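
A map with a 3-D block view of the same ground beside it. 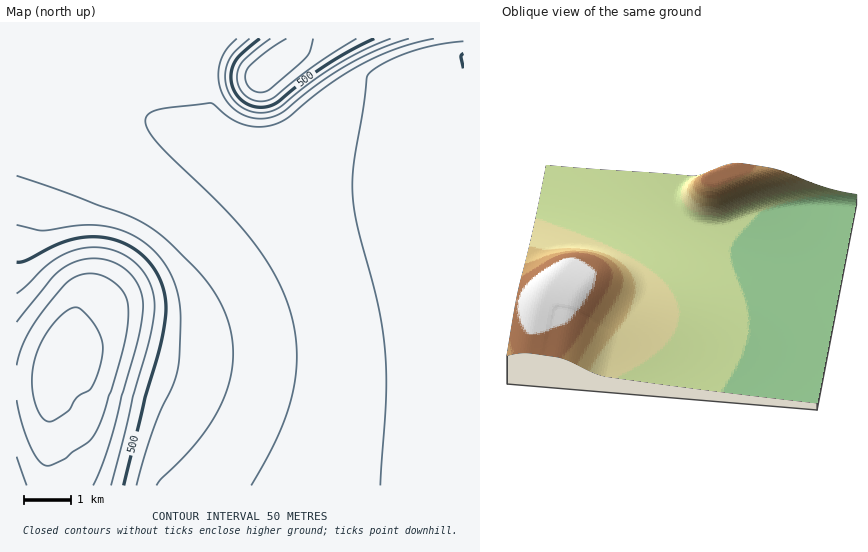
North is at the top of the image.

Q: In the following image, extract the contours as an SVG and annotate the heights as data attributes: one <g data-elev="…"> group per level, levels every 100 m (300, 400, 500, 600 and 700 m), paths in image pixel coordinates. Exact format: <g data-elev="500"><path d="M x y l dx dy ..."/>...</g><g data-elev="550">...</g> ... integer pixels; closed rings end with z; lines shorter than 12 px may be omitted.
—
<g data-elev="300"><path d="M380 485l6-88-1-49-8-46-21-81-4-31 2-27 9-56 4-29 2-4 7-6 26-13 31-9 30-5"/></g><g data-elev="400"><path d="M156 485l5-6 27-26 14-18 13-20 10-21 6-22 2-22-3-21-7-21-10-19-14-17-31-30-18-15-26-13-107-38"/><path d="M237 39l-10 10-6 12-3 13 2 14 6 12 9 10 11 6 14 3 11-2 10-4 38-30 36-22 27-13 27-9"/></g><g data-elev="500"><path d="M124 485l21-87 13-44 6-25 2-27-3-13-4-11-9-15-14-13-17-9-17-4-17 0-16 3-16 6-27 15-9 1"/><path d="M260 39l-23 20-5 8-1 10 2 12 6 9 10 7 11 2 9-1 8-3 48-37 24-15 25-12"/></g><g data-elev="600"><path d="M93 485l9-19 8-24 29-106 4-30-1-11-3-9-11-14-15-10-17-4-18 3-12 5-12 9-37 47"/><path d="M17 457l10 28"/><path d="M286 39l-21 14-17 15-3 7 1 6 2 4 4 5 11 2 9-4 35-32 3-6 3-11"/></g><g data-elev="700"><path d="M47 421l6 0 14-9 10-15 13-7 5-9 5-16 3-17-3-13-10-16-8-9-5-3-4 1-6 3-14 13-11 17-7 18-3 19 1 19 6 16z"/></g>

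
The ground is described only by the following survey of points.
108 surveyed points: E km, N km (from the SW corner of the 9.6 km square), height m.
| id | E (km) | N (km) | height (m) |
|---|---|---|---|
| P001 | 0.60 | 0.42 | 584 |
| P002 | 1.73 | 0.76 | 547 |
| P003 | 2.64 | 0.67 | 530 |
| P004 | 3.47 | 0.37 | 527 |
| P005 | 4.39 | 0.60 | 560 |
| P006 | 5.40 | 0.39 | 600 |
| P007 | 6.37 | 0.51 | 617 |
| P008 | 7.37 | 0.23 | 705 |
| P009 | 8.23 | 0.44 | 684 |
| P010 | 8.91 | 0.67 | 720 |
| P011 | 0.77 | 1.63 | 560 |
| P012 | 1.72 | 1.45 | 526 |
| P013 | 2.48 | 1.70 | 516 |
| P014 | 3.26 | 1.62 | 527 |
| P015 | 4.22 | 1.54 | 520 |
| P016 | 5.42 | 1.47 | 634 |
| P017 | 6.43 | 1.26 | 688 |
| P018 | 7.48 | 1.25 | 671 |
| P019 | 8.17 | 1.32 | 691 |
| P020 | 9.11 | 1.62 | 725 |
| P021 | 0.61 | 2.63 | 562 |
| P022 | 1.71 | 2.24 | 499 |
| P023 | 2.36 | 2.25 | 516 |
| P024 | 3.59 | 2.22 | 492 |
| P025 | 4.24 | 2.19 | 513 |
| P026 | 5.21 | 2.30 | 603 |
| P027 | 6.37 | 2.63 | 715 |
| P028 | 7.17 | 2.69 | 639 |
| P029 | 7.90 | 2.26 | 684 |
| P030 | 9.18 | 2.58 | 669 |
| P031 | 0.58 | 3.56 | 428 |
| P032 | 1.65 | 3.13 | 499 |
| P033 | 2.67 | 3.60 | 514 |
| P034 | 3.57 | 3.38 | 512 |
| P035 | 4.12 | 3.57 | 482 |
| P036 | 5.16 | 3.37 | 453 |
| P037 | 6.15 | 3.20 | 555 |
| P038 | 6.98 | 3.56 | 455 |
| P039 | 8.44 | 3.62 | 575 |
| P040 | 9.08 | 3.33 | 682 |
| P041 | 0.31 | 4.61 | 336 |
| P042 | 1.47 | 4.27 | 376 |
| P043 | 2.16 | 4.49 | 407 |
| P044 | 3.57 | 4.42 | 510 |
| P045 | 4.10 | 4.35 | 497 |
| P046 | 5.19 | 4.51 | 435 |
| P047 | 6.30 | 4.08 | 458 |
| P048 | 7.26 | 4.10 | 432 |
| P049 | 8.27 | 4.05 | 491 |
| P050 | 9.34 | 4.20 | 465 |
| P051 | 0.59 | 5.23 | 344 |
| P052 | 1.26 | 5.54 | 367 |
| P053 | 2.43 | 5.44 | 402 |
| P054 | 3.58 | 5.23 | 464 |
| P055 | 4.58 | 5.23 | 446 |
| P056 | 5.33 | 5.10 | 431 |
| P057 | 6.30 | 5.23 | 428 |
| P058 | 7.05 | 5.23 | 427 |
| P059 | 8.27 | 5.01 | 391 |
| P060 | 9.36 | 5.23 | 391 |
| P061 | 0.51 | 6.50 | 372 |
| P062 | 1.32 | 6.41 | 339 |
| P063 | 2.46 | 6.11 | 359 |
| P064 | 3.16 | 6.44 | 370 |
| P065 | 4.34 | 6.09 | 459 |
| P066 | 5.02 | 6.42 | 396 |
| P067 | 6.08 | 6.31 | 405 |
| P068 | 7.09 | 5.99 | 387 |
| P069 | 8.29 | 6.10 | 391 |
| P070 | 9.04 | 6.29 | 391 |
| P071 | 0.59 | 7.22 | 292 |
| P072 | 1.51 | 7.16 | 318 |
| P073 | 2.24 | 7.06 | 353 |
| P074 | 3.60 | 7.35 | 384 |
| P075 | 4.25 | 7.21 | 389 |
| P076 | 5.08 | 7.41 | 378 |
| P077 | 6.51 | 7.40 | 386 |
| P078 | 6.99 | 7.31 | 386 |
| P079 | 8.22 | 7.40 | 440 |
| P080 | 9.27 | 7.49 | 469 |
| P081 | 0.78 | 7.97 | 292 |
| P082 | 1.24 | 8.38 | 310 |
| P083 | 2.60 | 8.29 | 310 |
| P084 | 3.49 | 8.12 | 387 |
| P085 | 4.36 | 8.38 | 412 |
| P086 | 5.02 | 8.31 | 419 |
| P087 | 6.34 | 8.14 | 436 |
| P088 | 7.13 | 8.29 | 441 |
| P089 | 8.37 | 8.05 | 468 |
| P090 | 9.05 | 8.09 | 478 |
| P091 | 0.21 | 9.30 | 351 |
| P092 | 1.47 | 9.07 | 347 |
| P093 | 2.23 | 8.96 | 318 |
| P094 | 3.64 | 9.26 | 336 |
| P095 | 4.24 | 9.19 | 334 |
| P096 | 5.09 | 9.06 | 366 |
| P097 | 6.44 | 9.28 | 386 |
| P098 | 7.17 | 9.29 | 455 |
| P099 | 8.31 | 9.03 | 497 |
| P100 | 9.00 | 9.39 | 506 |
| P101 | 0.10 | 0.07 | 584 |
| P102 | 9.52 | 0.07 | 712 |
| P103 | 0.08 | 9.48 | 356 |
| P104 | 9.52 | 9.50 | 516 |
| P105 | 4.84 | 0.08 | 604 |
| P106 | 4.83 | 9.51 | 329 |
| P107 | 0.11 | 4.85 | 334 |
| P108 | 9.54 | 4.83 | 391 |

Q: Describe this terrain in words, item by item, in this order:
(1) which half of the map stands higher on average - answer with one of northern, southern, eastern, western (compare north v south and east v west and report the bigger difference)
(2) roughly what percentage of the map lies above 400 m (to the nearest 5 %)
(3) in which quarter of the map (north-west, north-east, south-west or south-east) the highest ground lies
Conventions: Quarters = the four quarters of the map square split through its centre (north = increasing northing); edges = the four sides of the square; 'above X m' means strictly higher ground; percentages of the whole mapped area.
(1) Taken as a whole, the southern half is higher than the northern.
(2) Ground above 400 m makes up about 65 % of the sheet.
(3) The highest point lies in the south-east quarter of the map.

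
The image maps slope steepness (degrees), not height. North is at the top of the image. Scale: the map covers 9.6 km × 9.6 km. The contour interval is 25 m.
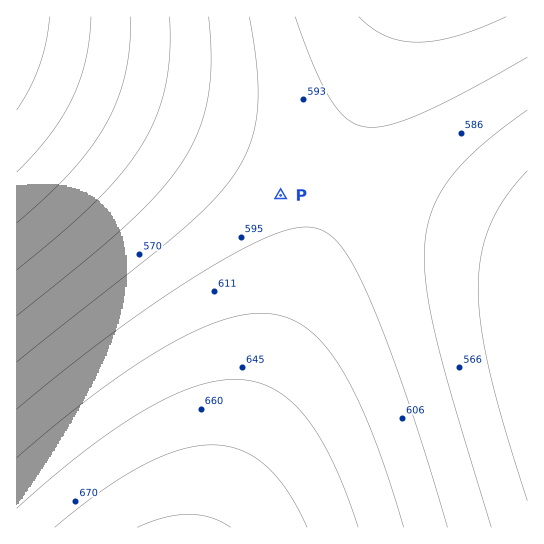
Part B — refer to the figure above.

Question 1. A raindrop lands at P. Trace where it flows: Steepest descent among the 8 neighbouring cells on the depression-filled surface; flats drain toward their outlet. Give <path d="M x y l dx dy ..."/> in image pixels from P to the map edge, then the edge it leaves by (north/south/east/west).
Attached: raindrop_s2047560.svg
<path d="M281 195l-54-53-2 0-6-3-10-2-2-2-10-2-2-2-10-2-2-2-10-2-6-3-2 0-4-3-11-2-5-3-3 0-4-3-11-2-4-3-10-3-4-2-11-3-4-3-11-2-4-3-6-1-4-3-7-1-4-3-11-3-4-2-6-2-4-2-3 0-13-6"/>
exit: west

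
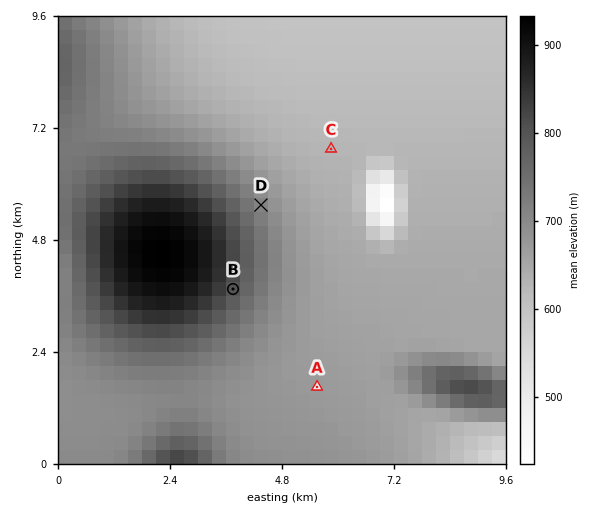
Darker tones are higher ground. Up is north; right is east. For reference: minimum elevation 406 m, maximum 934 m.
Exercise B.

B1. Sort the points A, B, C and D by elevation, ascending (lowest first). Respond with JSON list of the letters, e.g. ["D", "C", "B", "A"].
["C", "A", "D", "B"]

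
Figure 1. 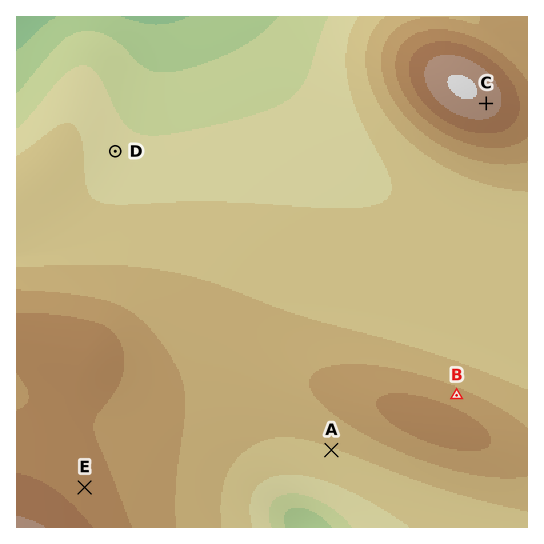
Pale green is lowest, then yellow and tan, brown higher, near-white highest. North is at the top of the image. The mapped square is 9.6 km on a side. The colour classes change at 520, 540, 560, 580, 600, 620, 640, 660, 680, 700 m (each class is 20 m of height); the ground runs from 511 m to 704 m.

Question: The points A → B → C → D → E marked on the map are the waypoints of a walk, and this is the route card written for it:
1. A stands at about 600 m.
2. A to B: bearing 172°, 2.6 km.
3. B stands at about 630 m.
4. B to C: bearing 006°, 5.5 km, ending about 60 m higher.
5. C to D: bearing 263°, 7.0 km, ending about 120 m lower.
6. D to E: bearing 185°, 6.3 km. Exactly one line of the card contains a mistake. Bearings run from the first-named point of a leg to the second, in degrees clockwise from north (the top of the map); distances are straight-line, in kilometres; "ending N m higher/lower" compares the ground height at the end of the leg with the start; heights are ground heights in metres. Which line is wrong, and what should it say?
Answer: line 2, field bearing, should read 66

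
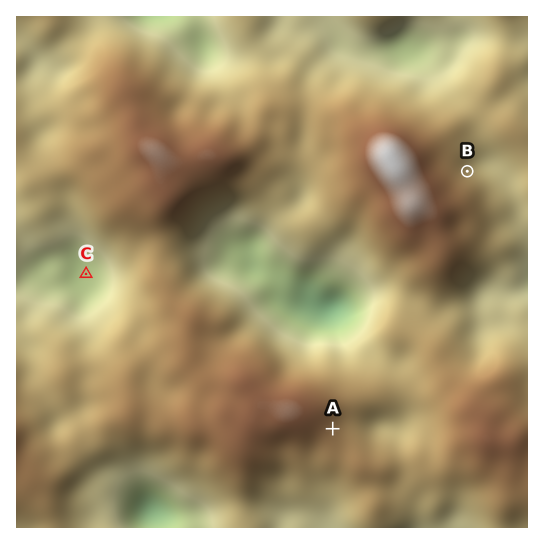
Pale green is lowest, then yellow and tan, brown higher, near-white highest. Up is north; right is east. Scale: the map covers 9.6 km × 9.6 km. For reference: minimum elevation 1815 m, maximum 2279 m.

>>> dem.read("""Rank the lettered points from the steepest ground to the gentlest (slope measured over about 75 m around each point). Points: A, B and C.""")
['B', 'A', 'C']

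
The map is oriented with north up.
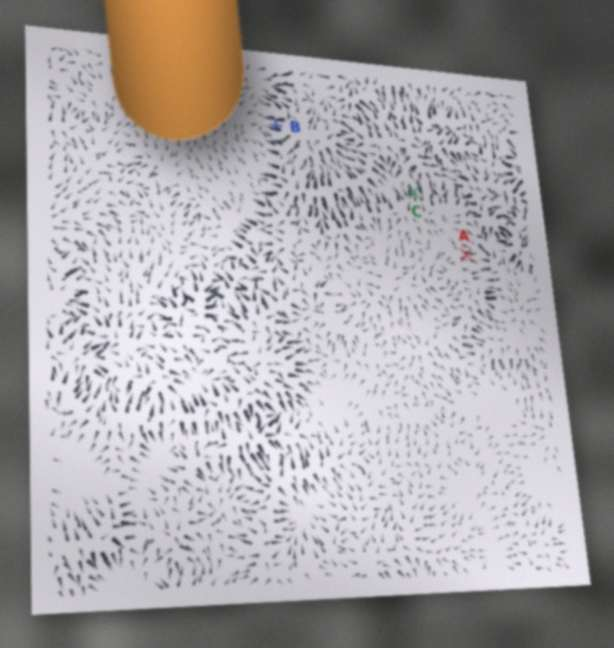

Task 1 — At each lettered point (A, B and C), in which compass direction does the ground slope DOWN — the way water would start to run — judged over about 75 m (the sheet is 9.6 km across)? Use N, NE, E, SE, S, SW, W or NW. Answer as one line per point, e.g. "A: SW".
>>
A: E
B: W
C: N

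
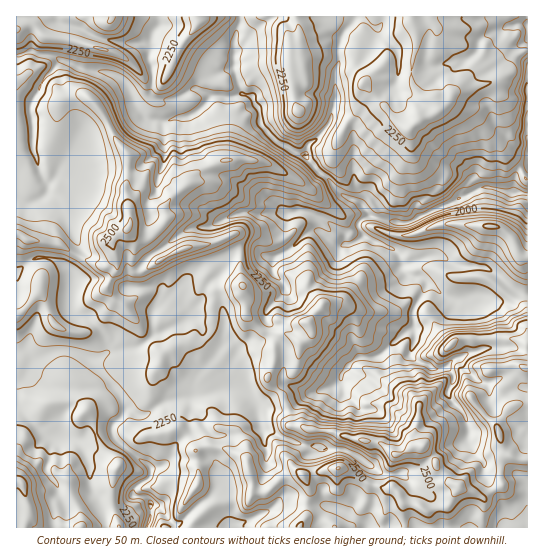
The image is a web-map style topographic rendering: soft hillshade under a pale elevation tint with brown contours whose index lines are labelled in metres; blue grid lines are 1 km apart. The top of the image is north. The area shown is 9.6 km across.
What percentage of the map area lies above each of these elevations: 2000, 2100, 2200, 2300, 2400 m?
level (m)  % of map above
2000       93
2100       81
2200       67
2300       31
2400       13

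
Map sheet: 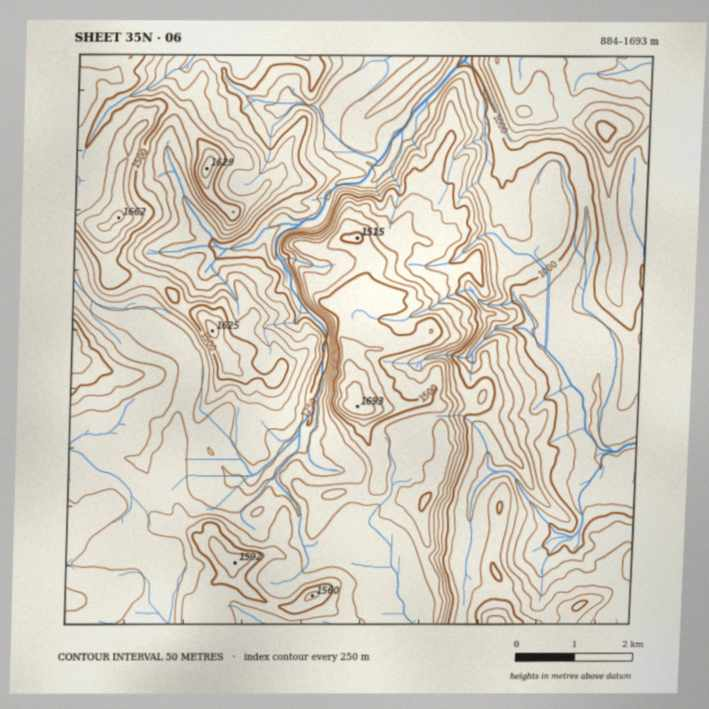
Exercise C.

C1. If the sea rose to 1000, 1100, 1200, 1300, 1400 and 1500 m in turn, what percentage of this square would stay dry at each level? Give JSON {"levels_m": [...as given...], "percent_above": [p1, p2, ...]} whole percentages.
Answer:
{"levels_m": [1000, 1100, 1200, 1300, 1400, 1500], "percent_above": [91, 78, 65, 55, 30, 10]}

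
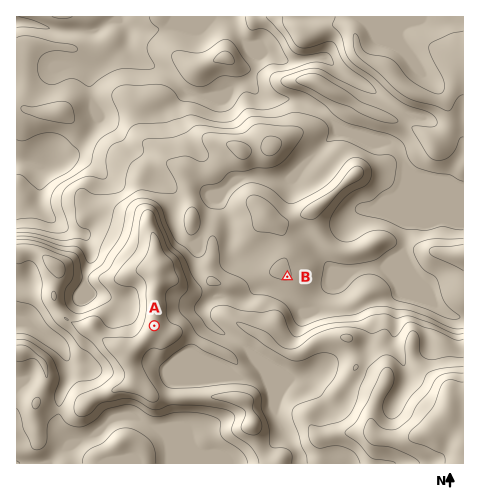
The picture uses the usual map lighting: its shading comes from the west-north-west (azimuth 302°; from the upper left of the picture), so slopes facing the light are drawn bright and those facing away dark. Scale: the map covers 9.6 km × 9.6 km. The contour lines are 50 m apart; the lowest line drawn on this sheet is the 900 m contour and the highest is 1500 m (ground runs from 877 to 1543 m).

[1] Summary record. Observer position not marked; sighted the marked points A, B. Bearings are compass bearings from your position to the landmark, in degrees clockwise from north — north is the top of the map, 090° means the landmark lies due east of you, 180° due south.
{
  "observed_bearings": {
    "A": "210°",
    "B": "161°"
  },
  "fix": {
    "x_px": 248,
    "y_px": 163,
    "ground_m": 1180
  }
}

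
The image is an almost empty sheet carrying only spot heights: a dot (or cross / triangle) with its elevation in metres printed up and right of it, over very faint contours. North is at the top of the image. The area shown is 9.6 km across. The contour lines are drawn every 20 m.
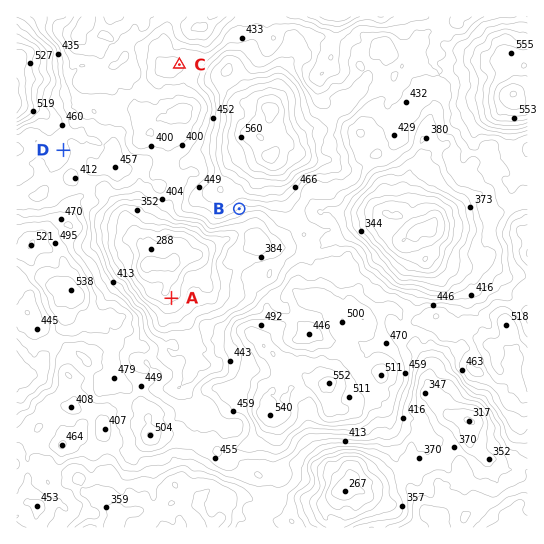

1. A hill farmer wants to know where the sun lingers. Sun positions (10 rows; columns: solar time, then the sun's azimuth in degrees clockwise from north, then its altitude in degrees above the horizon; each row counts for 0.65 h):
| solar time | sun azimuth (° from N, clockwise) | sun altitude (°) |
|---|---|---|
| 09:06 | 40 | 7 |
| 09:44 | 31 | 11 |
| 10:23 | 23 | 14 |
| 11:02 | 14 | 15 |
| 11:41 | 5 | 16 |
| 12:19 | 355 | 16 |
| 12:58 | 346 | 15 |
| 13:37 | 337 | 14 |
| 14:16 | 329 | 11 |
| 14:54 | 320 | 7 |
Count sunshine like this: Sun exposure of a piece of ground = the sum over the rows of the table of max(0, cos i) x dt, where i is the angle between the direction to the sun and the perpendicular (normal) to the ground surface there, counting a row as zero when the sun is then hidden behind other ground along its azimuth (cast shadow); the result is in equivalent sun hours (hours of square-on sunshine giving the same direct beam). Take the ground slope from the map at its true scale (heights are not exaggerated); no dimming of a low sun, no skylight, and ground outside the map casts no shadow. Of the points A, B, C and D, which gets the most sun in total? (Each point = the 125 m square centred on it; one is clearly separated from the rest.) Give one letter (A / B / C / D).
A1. A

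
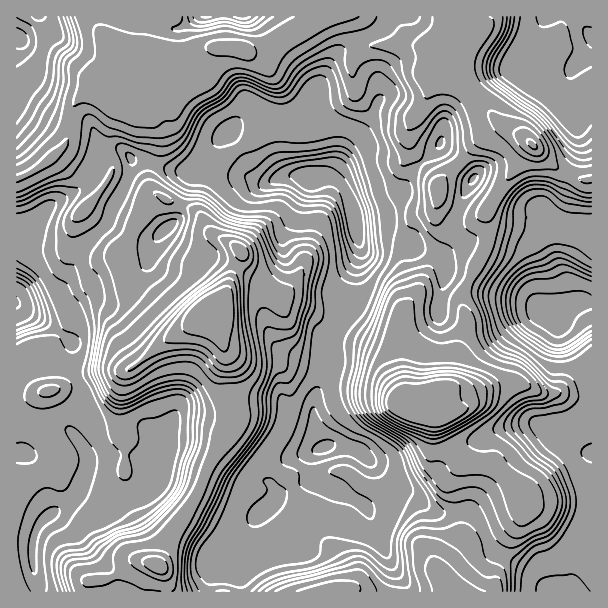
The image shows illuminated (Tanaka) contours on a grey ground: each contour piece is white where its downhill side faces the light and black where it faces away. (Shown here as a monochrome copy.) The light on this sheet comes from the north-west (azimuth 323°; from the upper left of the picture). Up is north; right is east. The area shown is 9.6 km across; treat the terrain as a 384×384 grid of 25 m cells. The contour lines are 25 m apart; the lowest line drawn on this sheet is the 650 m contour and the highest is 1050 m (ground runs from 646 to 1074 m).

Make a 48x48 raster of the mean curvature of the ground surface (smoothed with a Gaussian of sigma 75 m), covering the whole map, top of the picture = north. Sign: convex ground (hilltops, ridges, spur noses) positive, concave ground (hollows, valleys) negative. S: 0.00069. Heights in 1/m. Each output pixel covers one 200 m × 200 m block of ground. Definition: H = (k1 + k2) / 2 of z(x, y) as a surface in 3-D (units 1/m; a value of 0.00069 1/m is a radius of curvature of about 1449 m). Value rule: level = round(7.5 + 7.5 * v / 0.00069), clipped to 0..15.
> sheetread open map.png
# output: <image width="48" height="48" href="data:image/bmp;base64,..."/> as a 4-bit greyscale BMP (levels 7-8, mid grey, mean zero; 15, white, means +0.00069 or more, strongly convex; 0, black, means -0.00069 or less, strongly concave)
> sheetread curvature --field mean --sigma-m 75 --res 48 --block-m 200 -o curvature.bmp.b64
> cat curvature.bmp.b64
<image width="48" height="48" href="data:image/bmp;base64,Qk32BAAAAAAAAHYAAAAoAAAAMAAAADAAAAABAAQAAAAAAIAEAAATCwAAEwsAABAAAAAAAAAAAAAAABEREQAiIiIAMzMzAERERABVVVUAZmZmAHd3dwCIiIgAmZmZAKqqqgC7u7sAzMzMAN3d3QDu7u4A////AMUz3ZhmZq1AEwFq3u3LzJc1mIma9UVHWaFI/rl3bPwBVWVEVXrM7FFLuZl35Td3eoBr+5mb7/wBd3dlMgE32hCMqpdldjR4inGYYmzrl30wZ4iHdlZmdRLMuXh0alFGiYKZUlbtuY2hN4iIiHiGVVT/qIp1jLdzaZRHh0EiW9z4JnZ5iId3hmOLhohVnN3kOJYzeHZUJN7sM3U2mIiJdXZXMmVGqpv6N5dlZ3d2QD3vgmljeIh2VodkKHVHqYntRph5dYh3ZAXvwjiXeHZFiZdRfqZXmYr6JpmKk3iadiLd5gR3mYiKuYcl26qZma3WN3eJpliZZkLN3TBomXrdglYc2JmZmbuEZ0WJlleId1F9vtIXhCJWEVAdlniJvJMlZXiZdXiZh2MsuvsUp1MjMxBGUxRYqmNXh4iHR4eoZ2NcuL+CmVZ4Ujer/mAUUyNniGZmeGVjRmJKqJ/DeTalS+//3/51UQFFZ3iHdiW3E1EYqIyhWSaDu//JiJ78mCV4Znz9gwz+kyAJlWpwWUZ0yN+6u5jLe+//hmergj7bmZeJhWiyiGZjma3r7/7bev9KZoZVY6//xmhkrdu1uWdia4eTR4VWr/QniJiIYW2b/GQ0v+yEiFZibJVCIjR5moaazPypME6Fn9qIvNlCeUV1erh3iJqmNpcAbr24Uz2mSe25q8YkrCVlZ9qJhpq1WkERBRA5lFqJZJ7anbIo7RV1NNuaMHv3cwNmVCB8dIdWlij+rrBZzWVnQb6rIK3WcSd3dhLLZoaGaFJ/77BoroJoYY/NcrxzYSZndQXYWXaZd4UUv8FpvoFphW2+sYyUchNmQouoaXepVWhRS5RpfcRmR3h6oTvpdzRzFdp6hpmqVYuVJK2WHPl1AnhlhVnciZpzjZd6lHvKVFqmOf+iHPqmAJlzaGWuhpuIuoZppjarYyap3/2wN5jDBdmCiGZrlWmZmGZZ2mNctQCs6ovGVWrhB9aWyUmrpmd3dkQ075RKyXO/wgJ5ib/gCMWZ2zfek1ZlQ4MAPeUYuf/fYUWM6HuQC7dl3lO+0RImaOlCRKwT3+YUNnQVkwRhPZgl/pBM+QApv+65hm2SqzAld0dAARRSfHhV7bAG3pit7q3clVnRVTJHiWeWMiMxm4ulaukBiYmsmGnMx0dgNpdGeZmHmpczqFeoIWu5da/KQ3eb2DYmiKtUVompq8yplUrqMEzJaf/GA2dp1xeczL6CQ1iZmZmXZGzbUDuIrP6AE0eI1Tu6mZ2wJFiHiIdmZlrekDuKq+sSZVaH2aqIh4rYU0ZDRXZ7tjaMxXqb3XImd2VGypaId3iu+AApk1Vc1jE6qZiu1ANneIUlq4aXd3eJ2wPvwxI8xkOsmInIAFd3eZc364end3d3ipzdtjFNpDa6iInBBGh3Z3hZ2oipmYh3iK2JqYVaqHd4iInFBHh4dhZzGZiHmqqb7f6Im7dFi7upiIjNQmiIpgiAHKmIdkSb3smqmaqGVVeZmIif0leJkqphjodUZVhAezGtyqqquXl1iIid9FZpZQ=="/>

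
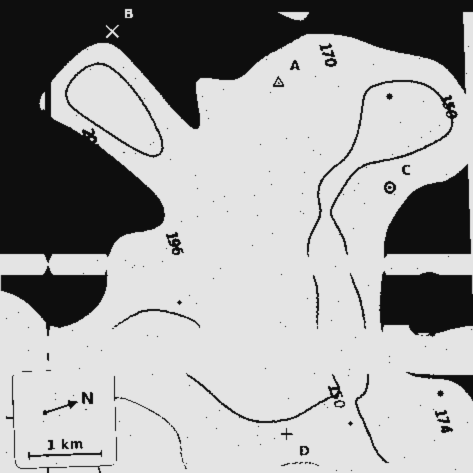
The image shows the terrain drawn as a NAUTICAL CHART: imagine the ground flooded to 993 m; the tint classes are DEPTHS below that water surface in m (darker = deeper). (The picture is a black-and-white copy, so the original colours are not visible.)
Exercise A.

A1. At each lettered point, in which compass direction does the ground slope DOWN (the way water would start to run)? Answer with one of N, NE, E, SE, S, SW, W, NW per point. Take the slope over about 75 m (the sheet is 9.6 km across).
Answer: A SW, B NW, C E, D W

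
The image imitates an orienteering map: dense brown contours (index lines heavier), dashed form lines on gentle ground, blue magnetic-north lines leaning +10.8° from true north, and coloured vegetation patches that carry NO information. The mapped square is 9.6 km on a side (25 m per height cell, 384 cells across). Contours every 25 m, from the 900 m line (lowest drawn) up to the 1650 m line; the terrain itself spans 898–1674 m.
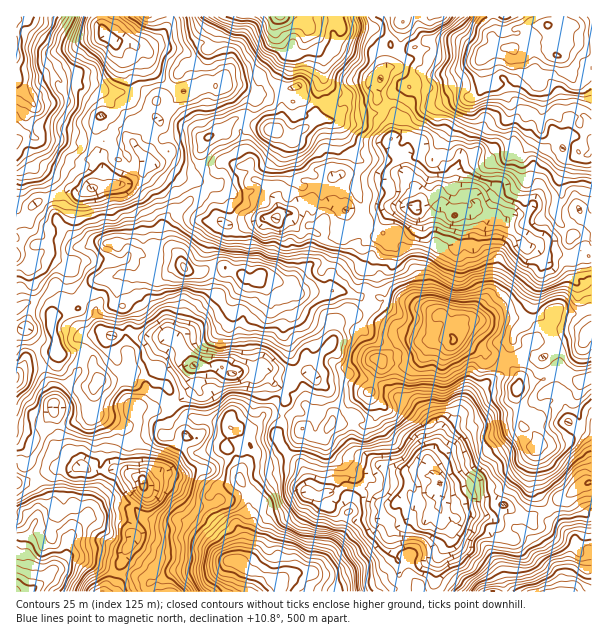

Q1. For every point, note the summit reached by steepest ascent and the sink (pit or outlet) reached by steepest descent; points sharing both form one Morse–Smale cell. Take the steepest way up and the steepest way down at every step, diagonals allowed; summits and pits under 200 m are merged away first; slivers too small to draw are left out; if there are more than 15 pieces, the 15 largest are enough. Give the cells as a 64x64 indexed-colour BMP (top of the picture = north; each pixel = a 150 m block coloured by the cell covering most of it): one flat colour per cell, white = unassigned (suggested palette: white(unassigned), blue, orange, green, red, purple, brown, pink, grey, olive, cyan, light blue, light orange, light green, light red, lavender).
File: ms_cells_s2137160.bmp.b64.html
<image width="64" height="64" href="data:image/bmp;base64,Qk12CAAAAAAAAHYAAAAoAAAAQAAAAEAAAAABAAQAAAAAAAAIAAATCwAAEwsAABAAAAAAAAAA////ALR3HwAOf/8ALKAsACgn1gC9Z5QAS1aMAMJ34wB/f38AIr28AM++FwDox64AeLv/AIrfmACWmP8A1bDFAADMzMzMxVVVVVVVVVVmZmZmZmZmZmZmu7u7u7u7u7u7AAzMzMzFVVVVVVVVVWZmZmZmZmZmZmZru7u7u7u7u7sAAMzMzMVVVVVVVVVVZmZmZmZmZmZmZmu7u7u7u7u7uwAADMzMzFVVVVVVVVZmZmZmZmZmZmZma7u7u7u7u7u7AAAAzMzMVVVVVVVVVmZmZmZmZmZmZmZru7u7u7u7u7sAAADMzMzFVVVVVVVWZmZmZmZmZmZmZma7u7u7u7u7uwAADMzMzMVVVVVVVVZmZmZmZmZmZmZmZru7u7u7u7u7AMzMzMzMxVVVVVVVZmZmZmZmZmZmZmZmu7u7u7u7u7sMzMzMzMzFVVVVVVZmZmZmZmZmZmZmZmEQu7u7Ebu7u8zMzMzMzMVVVVVVZmZmZmZmZmZmZmZmYRAAABEREbu7zMzMzMzMzFVVVVVmZmZmZmZmZmYRERZhERERERERG7vMzMzMzMzMVVVVVWZmZmZmERFmYRERERERERERERERuwzMzMzMzMxVVVVVVVZmZmYRERERERERERERERERERERAADMzMLMJVVVVVVVVmZmZhEREREREREREREREREREREAAAACIiIlVVVVVVVWZmZhEREREREREREREREREREREQAAACIiIiVVVVVVVWZmZhERERERERERERERERERERERAAACIiIiJVVVVVVWZmZhEREREREREREREREREREREREAAAIiIiIlVVVVVVVmZmEREhERERERERERERERERERESIAAiIiIiJVVVVVVVVWYREiIRERERERERERERERERERIiIiIiIiJVVVVVVVVVVlIiIhEREREREREREREREREREiIiIiIiIlVVVVVVVVVVUiIiIhERERERERERERERERESIiIiIiIiJVVVVVVVVVVSIiIiIRERERERERERERERERIiIiIiIiIlVVVVVVVVVSIiIiIiEREREREREREREREREiIiIgAiIiJVVVVVVVVVVSIiIiIhERERERERERERERESIiIgACIiIlVVVVUiIlVVIiIiIiERERERERERERERAAoiIgAAIiACVVVSIiIiIiIiIiIiIhERERERERERERAACqoiAAIiAAAlVSIiIiIiIiIiIiIiEREREREREREREAAKqqoiIiIAAAVSIiIiIiIiIiIiIiIhEREREREREREQAAqqoiIiIgACIiIiIiIiIiIiIiIiIiIhEREREREREwAACqqiIiIiIiIiIiIiIiIiIiIiIiIiIRERERERERETMAAKqqIiIiIiIiIiIiIiIiIiIiIiIiERERETMzMzEzMwAAqqoAAiIiIiIiIiIiIiIiIiIiIREREREzMzMzMzMzMzOqqqCiIiIiIiIiIiIiIiIiIiIRERMzMzMzMzMzMzMzM6qqqqoiIiIiIiIiAAIiIgAAAzMzMzMzMzMzMzMzMzMzqqqqqqIiIiIiIiIAAiIjMAADMzMzMzMzMzMzMzMzMzOqqqqqqqoAAAIiIiADMzMzAAMzMzMzMzMzMzMzMzMzM6qqqqqqqgAAADMzMzMzMzMzMzMzMzMzMzMzMzMzMzMzAKqqqqqqAAAAMzMzMzMzMzMzMzMzMzMzMzMzMzMwADAACqqqqqAAqqMzMzMzMzMzMzMzMzMzMzMzMzMzMAAAAAAKqqqqqqqqMzMzMzMzMzMzPdMz3TMzMzMzMzMAAAAAAAAKqqqqqqozMzMzMzMzPd3d3d3d3TMzMzMzMAAAAACQAACqqqqqqqMzMzd3dzM93d3d3d3dMzMzMzNAAAAABJkAAKqqqqqqqjMzd3d3fd3d3d3d3d3TM9RERERAAABEmZAAqqqqqqqqozN3d3d9193d3d3d3d3d3URERERERESZmZCZqqqqqqqqo3d3d3d3fd3d3d3d3d3URERERERERJmZmZmf/6qqqqqod3d3d3d33d3d3d3d3dREREREREREmZmZmZn//6qqiId3d3d3d3d33d3d3d3dRERERERERESZmZmZmf//+oiIh3d3d3d3d3d93d3d3d1ERERERERERJmZmZmf//+IiIiHd3d3d3d3d3fd3d3d1ERERERERO5EmZmZmZ//+IiIiId3d3d3d3d3d3fdRERERERERERE7u4JmZmZn///iIiIh3d3d3eHd3d3d3dERERERERERE7u7gCZmZmf///4iIiIh3d3iIh3d3d3d0RERERERERE7u7uCZmZmZ////+IiIiId4iIiId3d3d3RERERERERETu7u4JmZmZmZ////iIiIiIiIiIiIh3d3dERERERERERO7u7gCZmZmZmf///4iIiIiIiIiICHd3dERERERERERETu7uCZmZmZmZn///+IiIiIiIiIgHd3dERERERERERETu7u6ZmZmZmZmf///4gAiIiIiIiHd3d0RERERERERERO7u7pmZmZmZmf////iIiIiIiIiId3d3dERERERE7uRO7u7umZmZmZmZ////+IiIiIiIiIh3d3dwRERERETu5E7u7u6ZmZmZmZn////4iIiIiIiIiHd3d3BERERERO7k7u7u7pmZmZmZn///+IiIiIiIiACHd3d3cARERERETu7u7u7umZmZmZn///+IiIiIiIiAAId3d3dwBERERERO7u7u7u6ZmZmZmf////iIiIiIiIAAd3d3d3cERERERE7u7u7u7pmZmZmZ////+IiIiIiIgAAAAHd3d3RERERETu7u7u7u"/>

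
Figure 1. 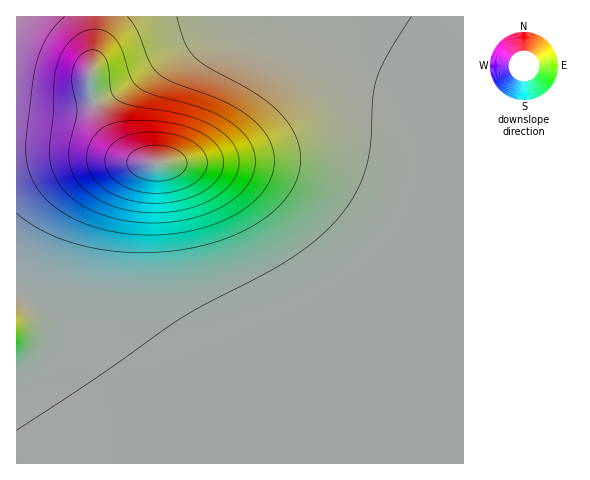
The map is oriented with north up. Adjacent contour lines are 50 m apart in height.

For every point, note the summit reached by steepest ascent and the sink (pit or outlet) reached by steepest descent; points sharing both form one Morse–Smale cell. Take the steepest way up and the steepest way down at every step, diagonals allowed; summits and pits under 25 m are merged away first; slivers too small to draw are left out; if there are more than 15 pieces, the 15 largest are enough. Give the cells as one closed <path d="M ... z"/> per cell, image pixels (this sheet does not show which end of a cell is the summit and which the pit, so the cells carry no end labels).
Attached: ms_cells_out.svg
<path d="M463 16l-367 1-1 29-4 22 0 20 7 23 17 32 16 14 15 5-14 0-57-13-58-2-1 144 20 11 20 19 30 51 19 27 54 65 305-1z"/><path d="M18 291l-2 1 0 171 142 1-59-73-43-70-20-19z"/><path d="M96 16l-80 1 1 130 58 2 57 13 9-1-14-6-12-12-14-24-8-22-2-9 0-20 4-22z"/>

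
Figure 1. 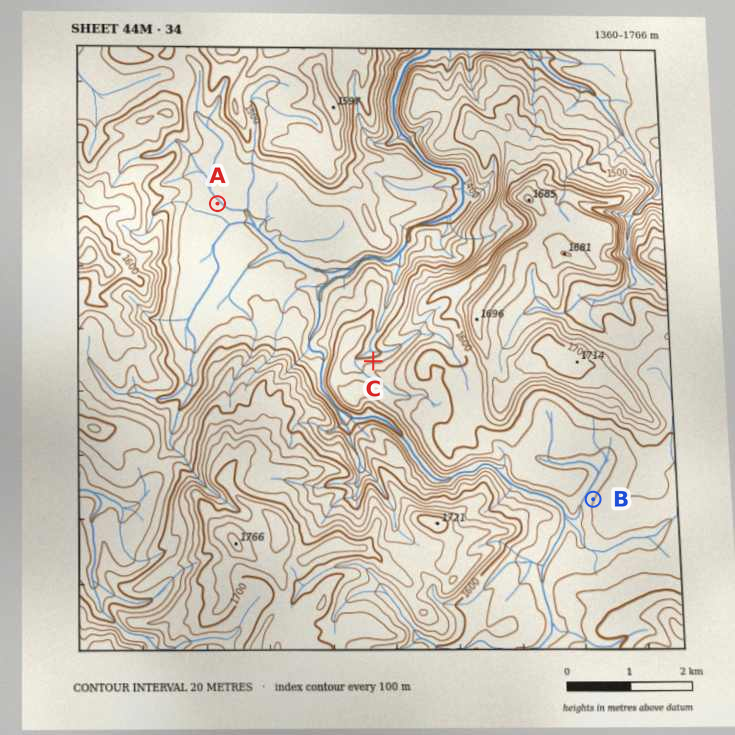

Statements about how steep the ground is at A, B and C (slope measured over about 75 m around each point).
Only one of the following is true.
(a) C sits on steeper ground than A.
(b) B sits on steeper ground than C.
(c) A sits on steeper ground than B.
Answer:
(a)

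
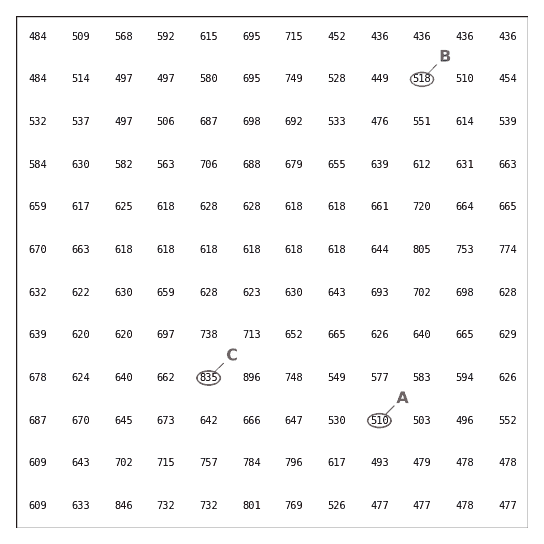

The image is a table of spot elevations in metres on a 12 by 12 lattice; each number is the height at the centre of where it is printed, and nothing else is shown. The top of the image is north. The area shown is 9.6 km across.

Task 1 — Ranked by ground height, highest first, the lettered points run C B A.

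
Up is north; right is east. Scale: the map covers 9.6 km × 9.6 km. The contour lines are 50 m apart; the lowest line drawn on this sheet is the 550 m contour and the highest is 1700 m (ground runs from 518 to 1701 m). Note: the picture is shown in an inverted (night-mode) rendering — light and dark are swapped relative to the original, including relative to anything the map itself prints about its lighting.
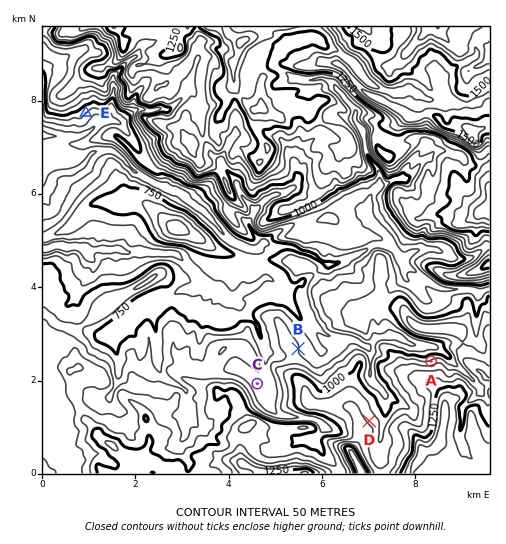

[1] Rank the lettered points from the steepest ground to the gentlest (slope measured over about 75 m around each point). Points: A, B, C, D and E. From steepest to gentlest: A E D B C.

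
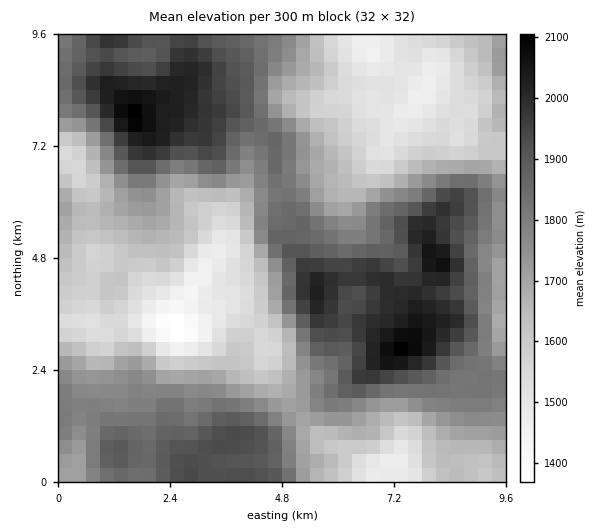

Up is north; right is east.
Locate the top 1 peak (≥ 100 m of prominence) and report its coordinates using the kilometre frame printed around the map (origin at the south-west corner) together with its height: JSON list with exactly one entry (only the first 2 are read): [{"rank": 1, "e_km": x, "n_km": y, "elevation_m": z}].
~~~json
[{"rank": 1, "e_km": 1.64, "n_km": 7.84, "elevation_m": 2117}]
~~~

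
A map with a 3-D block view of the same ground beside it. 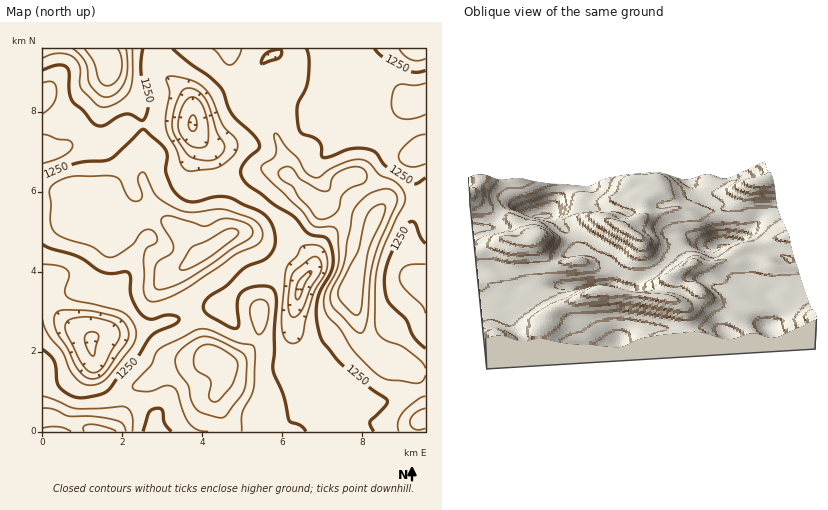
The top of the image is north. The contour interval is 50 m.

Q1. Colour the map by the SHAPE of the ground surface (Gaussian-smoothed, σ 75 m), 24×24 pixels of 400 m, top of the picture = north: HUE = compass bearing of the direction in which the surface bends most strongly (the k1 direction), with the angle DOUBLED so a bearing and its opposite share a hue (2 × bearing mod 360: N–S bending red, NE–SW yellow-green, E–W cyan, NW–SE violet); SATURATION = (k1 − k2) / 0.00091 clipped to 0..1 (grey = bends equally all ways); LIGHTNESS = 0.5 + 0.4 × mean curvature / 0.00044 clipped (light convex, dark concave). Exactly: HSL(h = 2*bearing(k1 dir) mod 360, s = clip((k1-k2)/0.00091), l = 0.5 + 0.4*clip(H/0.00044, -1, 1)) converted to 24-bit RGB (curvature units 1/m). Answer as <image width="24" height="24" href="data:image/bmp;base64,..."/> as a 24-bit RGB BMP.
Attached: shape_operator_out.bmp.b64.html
<image width="24" height="24" href="data:image/bmp;base64,Qk32BgAAAAAAADYAAAAoAAAAGAAAABgAAAABABgAAAAAAMAGAAATCwAAEwsAAAAAAAAAAAAAj4Tggrv/zPL/p8nf0XKB7TuUKCx3cWWMkT2WwKGAaH5SjeZzV3qYblSadJCVVKBvkV1whHiDfYCFe3iIcn6SO0iqrpXa4sXfrtbfRKjEZnI8hVE6qT454jgtaDROPGRlc0aJvoyKx5+irctyR386NHJym5iBaWuDeXSFh4CIgHeCeYR5coBzRX9rKZxy1qmdbpoddGk3NbO8lkTYwD6I0m+NzXWyN12BNHRpgq9wvL2Uz5GgncWeImOTaJWFeGuCe2pwhoF1gX56gnV0gUdNkHk2M04bVrEAVaehV9p+FKyQEAUy54ayvY60y43Hv1TYXFC0j696eptZvb10vtGTLDd4YXB+gWSFen+Jf4SCgnJ4e0Jbj0dcoLyQfZ3Dq93EroG6ltqXMhU8CxooWro1zXh/omF0oW+4d3fEupnGp7jNxe7v47joaTCPUYmNXG+zoHGkiXZ7hkh3jlCAjcq1pNrflcjUk62/fMtxvz1GSxNRNGJ1I15AqGAtpcNYY7aVVH6+oa7T2fLqXmXKogVg6jpFPsx8Gzp5wz1/ol1nekZ+mbd0ePKcWoyZqqVjgmtRsK45Pg4PPScaOzIVISQPVYcdpOY9UII1MWIlWLUbt5MTThQPRhU0/uqYTNFIAwowuUCYv0FQaktX0O95E+gnREtjn4VhkK5jsxuErxVrrjWSRFLHS7neS+DL0rdXVn0xSIE/ZJc/fGtIelp0JSud9fXW0riRAB0zmgnQ5FijrHWM5fzPNNOnNFR/f5iauJufkiG0wo/bo6DbhaXagpPFODet54mz0o9/O4krMIEuX3hjZoJ9KamNxORf/5+TABczABg30Zfm8tnp8vrRPrqCKVB3ZaSCjFZ+OkkjhpJGr4lriWBPaYlLMEVmrGSR6rPL66PQXaU0GF8gRINKVoFceIZL6st4lBJsADMuK3Rx7JWU/+PMyL1CK1JqXmY1SDUgTZGjPpJSgIFNpnBimLN0J11qPMqpn7fJ54Pl/c7vz2W0G28tMWEvX4ZJwbVl3j2gEUt1AjEnaqwg/+zM9KN8HS5cmTaLpkmnslKZi2BjXKSHdMGvsoSUUoiuNad8WTMkl6MtedLA/8z78o/qNpmJLtBsU7KkoWeurxh9CkBNNMxv4Nh8/9vEFj9bQEugg2u0une2orrJjLTDZl2Jn5yFo3FqUStSM1Csq/LNTLm4RWKQ9tX22ND7pLP1Yzancidw4CKIJLM0Co9OrrBr/dnJm9A0FkxgYESFdamPsLWCh2Z7eYGNd5uMeojHamPfjPnmds3Pik6/aHvAc9Z3tWQ1qQk1iiRYYSNTp0Zu7PDbCr3aNaCr4b24+sHEDzpTLVNzXnKgwbaRaHqUiJSZe7eKR0RokaNKXsZAXlk6TkUvf4cmj2kecTsoeT0/fTBYgUCnwfrkldboxTaOH2tSVrRY9tXbbFf2GxWmiKPOxrjUhnzNnZrLvoK9c0GQocuGfoNfXHCFTEaeloi5pGyfkll+hjprq022ivrIhvvQgQWj9aTLVrTGBuNueNWByTPRMB2tXo9ynYFtoXhXfXxIlkFKn16cy6aMh5ldNrWMLqfPU0rA3GLYrWXMhZLkncbp4fLNTSUuEmFVYN/b9NX2voLeYnYuZ0I0Qlt8V2IeQlYbrHk0jYlVXX1/kJl9nKZ80s6wbNzhJBx6QBkeXVgfspo4cXQ2vsElm89OukmeQnl9NGsdbYwNrTQYuVA6aGgyJkkeWG6XT5R9W6lUm6FjRnJMcYtRpK1fsfNoOV8hIAsoqBRfsJxDb6tBTot4qeiUcoFMeVxgjGeIh36MiolwgYJrpZGCtXXGikmyzZTnnn+zdV+Lv4Q/VYBDUoJXl7Vq69hwOiBMCwgrjy1eytSlibelYcHIvqV/pmRvXGB2fn94eYR6iXuHk4OCasd+MGbSl2fkcEgp11dgdy9V3YtTgcZEKKt6dLKV1KSNnzOIDgYtPNAylsuOjsyOWExzr5xZqHxMWHF3eIV+eYWCdYB0lZF809dkGiESJ0EREUc0rEVX0FXa2b204ei7Ft20SXWPsHJ2wQB2IAuAY+2VcbNYibJcUkN8sIONyaSTRImVcIR+fGpxioVzgI1rzXJWdShshZlIOYuJI1tPcTo02dKU9fPWMK3QPChgfCtFmkjAcJLGbp6YsLt5UKNPO3aDaKqc15aUcUykdGqDdYCKf4qKjHiCpk96pkGLuKx0g02LKSJMK9WQr/fL7fPYrSm9NB9ycmujhF6anHRfW4WEy86Ea6+hSnR9S3FLmbdcr1iedm6Fgnp/gXd7hm6DkkKgvmyty7yp"/>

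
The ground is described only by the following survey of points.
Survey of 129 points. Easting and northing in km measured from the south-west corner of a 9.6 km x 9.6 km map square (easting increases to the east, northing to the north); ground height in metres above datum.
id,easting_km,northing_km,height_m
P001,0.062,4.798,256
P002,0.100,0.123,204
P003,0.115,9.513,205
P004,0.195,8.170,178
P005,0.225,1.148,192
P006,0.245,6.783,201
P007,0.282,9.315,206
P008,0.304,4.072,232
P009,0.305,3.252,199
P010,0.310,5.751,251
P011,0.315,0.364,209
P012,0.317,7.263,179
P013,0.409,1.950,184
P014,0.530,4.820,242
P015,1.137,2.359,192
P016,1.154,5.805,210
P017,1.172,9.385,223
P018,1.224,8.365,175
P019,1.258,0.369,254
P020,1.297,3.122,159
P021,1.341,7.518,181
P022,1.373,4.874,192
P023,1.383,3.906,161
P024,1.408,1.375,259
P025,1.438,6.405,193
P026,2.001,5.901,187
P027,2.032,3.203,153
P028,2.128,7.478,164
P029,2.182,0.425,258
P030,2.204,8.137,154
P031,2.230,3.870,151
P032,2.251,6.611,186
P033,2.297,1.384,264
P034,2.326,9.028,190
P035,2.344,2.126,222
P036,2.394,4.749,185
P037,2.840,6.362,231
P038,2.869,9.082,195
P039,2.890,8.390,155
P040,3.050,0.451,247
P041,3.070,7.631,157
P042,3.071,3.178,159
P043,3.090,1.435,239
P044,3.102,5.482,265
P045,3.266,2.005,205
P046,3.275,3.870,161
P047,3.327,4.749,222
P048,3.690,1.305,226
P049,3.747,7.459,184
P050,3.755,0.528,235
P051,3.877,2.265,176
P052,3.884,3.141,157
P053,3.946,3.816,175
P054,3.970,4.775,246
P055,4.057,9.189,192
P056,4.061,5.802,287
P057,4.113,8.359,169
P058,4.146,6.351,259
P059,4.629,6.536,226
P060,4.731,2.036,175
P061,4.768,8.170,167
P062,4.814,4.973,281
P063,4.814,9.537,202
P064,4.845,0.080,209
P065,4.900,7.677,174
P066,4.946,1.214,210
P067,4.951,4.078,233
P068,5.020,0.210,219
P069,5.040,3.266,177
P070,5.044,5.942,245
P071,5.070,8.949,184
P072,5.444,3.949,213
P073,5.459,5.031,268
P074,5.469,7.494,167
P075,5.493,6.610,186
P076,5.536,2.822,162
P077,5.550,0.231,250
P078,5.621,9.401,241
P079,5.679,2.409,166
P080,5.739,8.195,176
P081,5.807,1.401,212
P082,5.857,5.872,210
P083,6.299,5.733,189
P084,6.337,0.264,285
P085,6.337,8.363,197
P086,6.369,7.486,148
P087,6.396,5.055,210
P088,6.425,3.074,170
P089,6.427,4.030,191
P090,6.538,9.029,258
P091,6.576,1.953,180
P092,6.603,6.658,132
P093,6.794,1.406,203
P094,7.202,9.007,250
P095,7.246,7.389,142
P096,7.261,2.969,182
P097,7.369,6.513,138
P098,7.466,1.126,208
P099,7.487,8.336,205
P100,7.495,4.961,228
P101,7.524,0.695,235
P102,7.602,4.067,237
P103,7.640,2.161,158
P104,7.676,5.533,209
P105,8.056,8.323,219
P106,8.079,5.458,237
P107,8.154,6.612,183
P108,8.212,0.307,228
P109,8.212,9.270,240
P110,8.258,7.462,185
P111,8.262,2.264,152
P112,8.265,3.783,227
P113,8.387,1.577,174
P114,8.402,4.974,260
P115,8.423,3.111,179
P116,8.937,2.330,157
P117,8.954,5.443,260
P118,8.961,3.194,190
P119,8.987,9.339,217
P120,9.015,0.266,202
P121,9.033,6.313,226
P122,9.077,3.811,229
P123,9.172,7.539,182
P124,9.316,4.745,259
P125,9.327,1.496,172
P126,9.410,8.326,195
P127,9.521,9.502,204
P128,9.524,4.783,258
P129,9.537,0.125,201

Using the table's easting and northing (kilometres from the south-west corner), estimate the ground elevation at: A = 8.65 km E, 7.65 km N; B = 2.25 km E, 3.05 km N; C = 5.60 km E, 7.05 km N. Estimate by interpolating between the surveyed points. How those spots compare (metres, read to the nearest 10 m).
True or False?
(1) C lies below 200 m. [True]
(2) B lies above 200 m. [False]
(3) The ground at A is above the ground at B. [True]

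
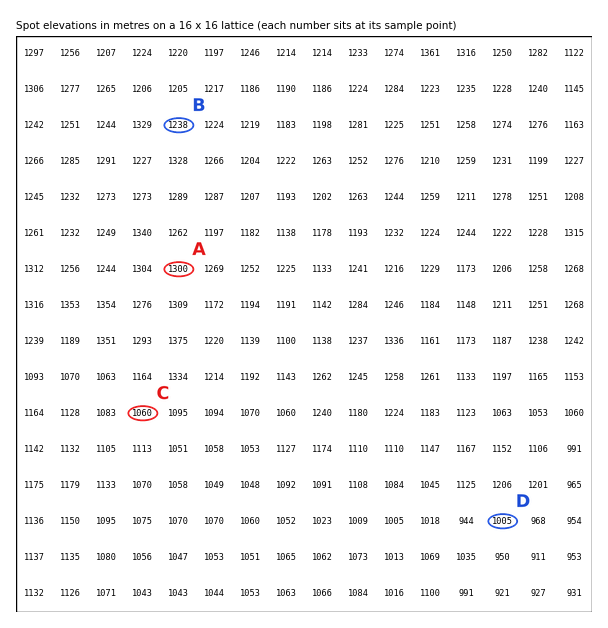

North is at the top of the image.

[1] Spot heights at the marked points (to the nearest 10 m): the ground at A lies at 1300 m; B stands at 1240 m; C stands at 1060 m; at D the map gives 1010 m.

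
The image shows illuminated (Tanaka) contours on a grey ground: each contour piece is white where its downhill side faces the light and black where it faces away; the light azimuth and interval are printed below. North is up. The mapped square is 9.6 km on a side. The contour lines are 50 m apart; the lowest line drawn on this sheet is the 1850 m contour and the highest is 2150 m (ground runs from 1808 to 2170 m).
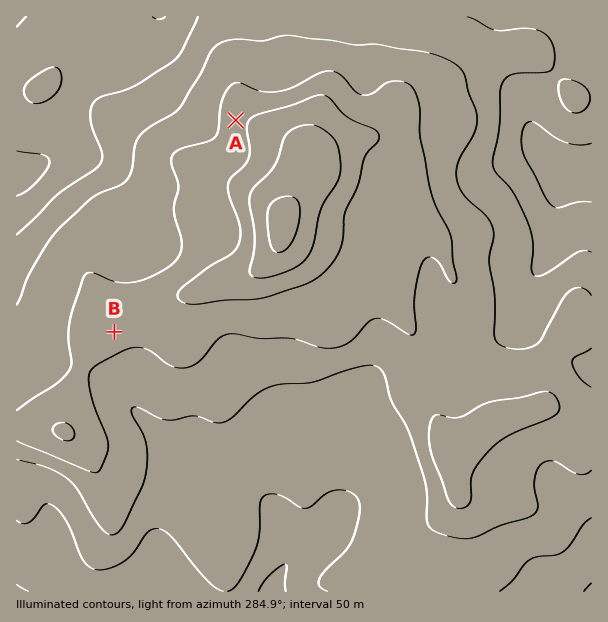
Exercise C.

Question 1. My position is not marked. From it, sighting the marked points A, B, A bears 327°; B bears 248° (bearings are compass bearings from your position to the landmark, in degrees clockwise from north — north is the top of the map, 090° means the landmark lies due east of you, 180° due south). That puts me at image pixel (319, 249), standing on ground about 2080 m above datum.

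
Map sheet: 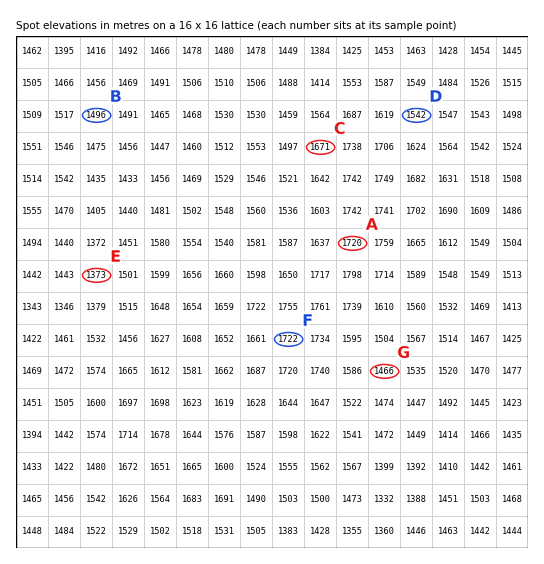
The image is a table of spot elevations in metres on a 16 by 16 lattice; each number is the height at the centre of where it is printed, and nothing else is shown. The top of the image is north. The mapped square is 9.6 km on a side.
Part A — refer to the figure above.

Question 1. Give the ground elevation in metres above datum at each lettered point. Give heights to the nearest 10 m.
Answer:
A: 1720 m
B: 1500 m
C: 1670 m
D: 1540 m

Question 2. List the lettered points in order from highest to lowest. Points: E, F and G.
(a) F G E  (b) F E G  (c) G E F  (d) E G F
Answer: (a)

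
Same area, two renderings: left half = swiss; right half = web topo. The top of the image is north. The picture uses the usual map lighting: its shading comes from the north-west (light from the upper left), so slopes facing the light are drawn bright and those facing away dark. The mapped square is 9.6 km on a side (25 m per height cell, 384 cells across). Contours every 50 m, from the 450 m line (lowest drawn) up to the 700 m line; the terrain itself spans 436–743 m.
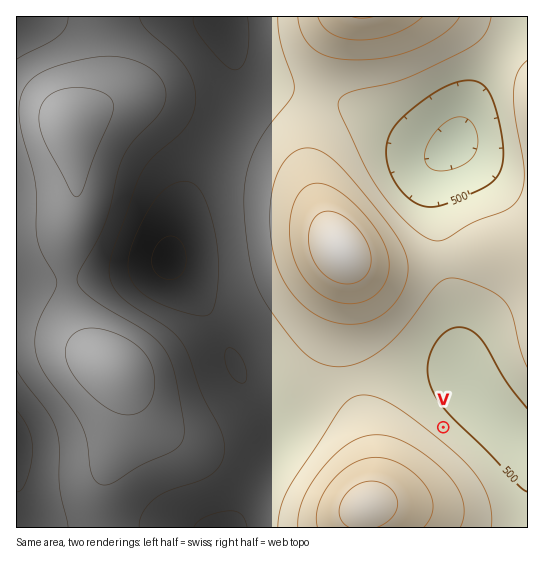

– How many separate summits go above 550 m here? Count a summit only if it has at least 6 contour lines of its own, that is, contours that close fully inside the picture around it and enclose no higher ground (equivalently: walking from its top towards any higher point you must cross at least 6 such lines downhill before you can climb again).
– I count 0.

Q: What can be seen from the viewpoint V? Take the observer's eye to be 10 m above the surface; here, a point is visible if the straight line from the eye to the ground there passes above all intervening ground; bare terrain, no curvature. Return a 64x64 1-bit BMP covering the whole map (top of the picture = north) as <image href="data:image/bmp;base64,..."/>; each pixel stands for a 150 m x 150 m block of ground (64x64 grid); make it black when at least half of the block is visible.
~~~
<image width="64" height="64" href="data:image/bmp;base64,Qk0+AgAAAAAAAD4AAAAoAAAAQAAAAEAAAAABAAEAAAAAAAACAAATCwAAEwsAAAIAAAAAAAAA////AAAAAAAAAAAAAAAAAAAAAAAAAAAAAAAAAAAAAAAAAAAAAAAAAAAAAAAAAAABAAAAAAAAAAMAAAAAAAAABwAAAAAAAP+PAAAAAAAB//8AAAAAAAD//wAAAAAAAP//AAAAAAAA//8AAAAAAAB//wAAAAAAAH//AAAAAAAA//8AAAAAAAD//wAAAAAAAf//AAAAAAAD//8AAAAAAA///wAAAAAAP///AAAAAAD///8AAAAAAf///wAAAAAD////AAAAAAP///8AAAAAB////wAAAAAH////AAAAAAf///8AAAAAB////wAAAAAD////AAAAAAP///8AAAAAAf///wAAAAAB////AAAAAAD///8AAAAAADwD/wAAAAAAAAAAAAAAAAAAAAABwAAAAAAAAAHgAAAAAAAAAfAAAAAAAAAB8AAAAAAAAADgAAAAAAAAAOAAAAAAAAAA4AAAAAAAAADgAAAAAAAAAcAAAAAAAAABwAAAAAAAAAHAAAAAAAAAAYAAAAAAAAABAAAAAAAAAAEAAAAAAAAAAAAAAAAAAAAAAAAAAAAAAAAAAAAAAAAAAAAAAAAAAAAAAAAAAAAAAAAAAAAAAAAAAAAAAAAAAAAAAAAAAAAAAAAAAAAAAAAAAAAAAAAAAAAAAAAAAAHwAAAAAAAAB/wAAAAAAAAf/gAAAAAAAB//AA=="/>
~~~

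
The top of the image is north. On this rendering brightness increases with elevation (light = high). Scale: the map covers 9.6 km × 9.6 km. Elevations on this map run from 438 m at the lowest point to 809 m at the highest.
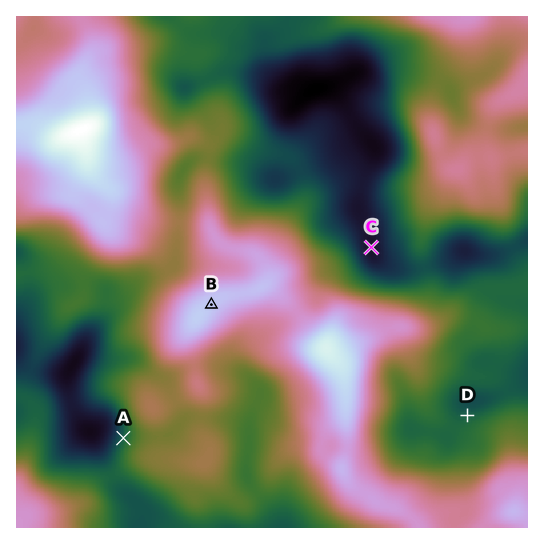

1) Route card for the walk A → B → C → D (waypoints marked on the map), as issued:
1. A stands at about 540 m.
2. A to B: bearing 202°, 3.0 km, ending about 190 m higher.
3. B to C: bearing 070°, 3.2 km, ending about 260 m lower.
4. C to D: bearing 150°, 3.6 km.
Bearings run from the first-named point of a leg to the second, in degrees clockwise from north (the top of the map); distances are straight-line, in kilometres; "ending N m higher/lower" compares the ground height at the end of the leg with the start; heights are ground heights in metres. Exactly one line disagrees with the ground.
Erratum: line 2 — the bearing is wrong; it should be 033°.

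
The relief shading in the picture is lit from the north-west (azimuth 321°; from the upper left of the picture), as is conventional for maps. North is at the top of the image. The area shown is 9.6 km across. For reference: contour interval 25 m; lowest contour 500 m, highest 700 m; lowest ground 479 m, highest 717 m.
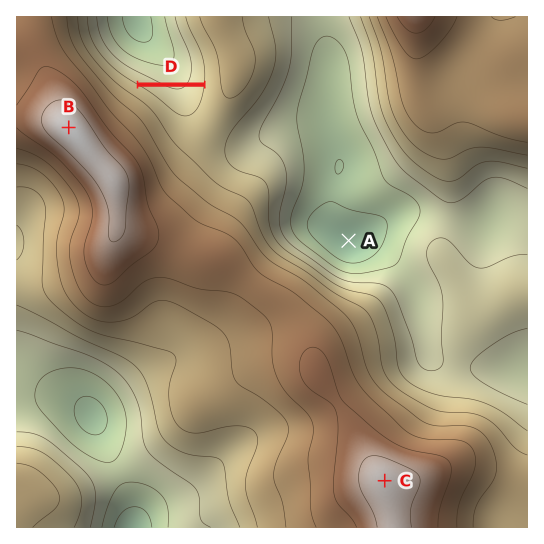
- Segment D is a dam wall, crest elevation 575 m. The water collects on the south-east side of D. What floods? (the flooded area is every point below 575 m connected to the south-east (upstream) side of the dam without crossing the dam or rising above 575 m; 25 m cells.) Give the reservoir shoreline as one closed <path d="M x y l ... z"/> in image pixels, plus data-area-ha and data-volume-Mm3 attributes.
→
<path d="M203 87l-60 0 15 10 16 15 8 4 7 0 8-7 6-12 0-10z" data-area-ha="39" data-volume-Mm3="4.01"/>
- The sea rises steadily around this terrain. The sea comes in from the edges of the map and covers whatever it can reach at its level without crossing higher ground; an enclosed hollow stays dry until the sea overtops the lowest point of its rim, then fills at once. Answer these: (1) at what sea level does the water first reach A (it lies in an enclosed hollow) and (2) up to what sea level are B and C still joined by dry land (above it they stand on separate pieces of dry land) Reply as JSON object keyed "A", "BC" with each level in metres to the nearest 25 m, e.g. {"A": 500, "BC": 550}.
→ {"A": 525, "BC": 650}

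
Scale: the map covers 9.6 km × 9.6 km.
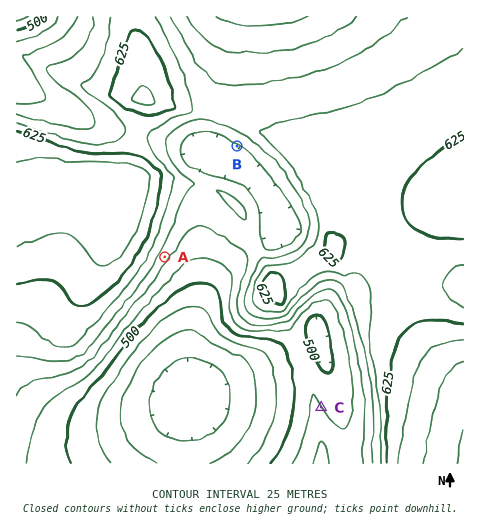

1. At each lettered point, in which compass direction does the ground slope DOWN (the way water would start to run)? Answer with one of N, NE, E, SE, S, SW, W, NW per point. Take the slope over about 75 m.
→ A SE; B SW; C NE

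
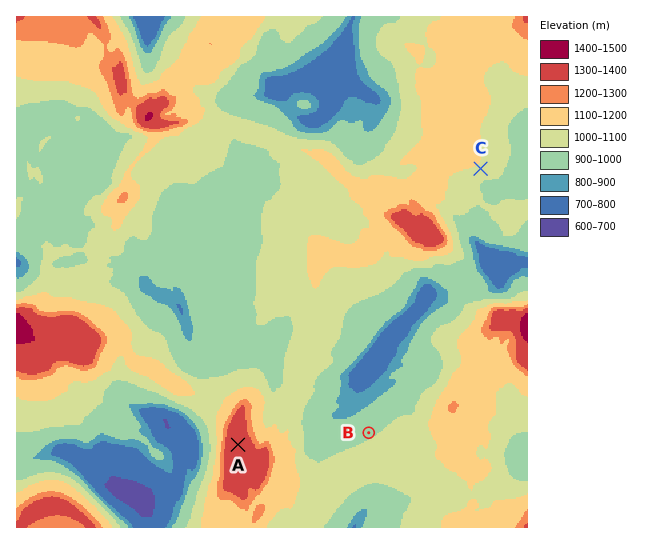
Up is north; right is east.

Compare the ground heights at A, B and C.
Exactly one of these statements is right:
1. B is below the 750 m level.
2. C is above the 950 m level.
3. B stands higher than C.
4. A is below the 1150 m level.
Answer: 2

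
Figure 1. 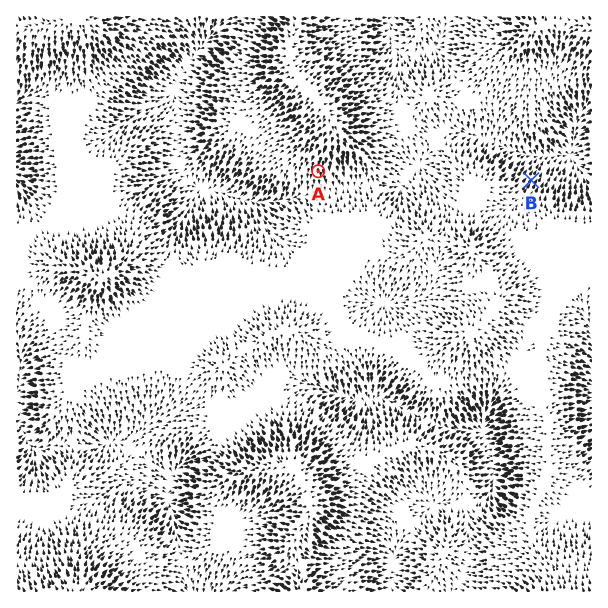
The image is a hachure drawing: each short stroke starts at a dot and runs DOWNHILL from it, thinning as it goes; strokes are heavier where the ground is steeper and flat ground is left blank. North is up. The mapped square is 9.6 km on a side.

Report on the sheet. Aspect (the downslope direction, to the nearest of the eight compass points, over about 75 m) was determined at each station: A S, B NE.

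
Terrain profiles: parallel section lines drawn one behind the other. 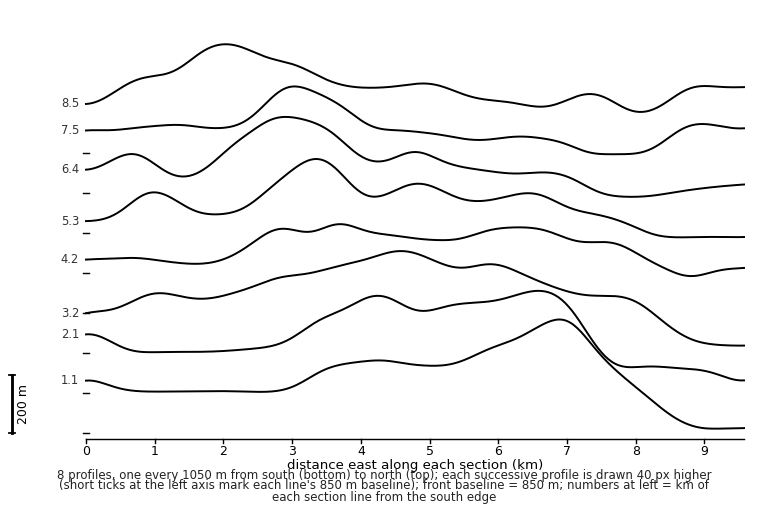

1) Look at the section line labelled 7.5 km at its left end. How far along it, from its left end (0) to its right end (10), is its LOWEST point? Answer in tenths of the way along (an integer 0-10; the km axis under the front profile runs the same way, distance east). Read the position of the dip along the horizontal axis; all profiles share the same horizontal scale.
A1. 8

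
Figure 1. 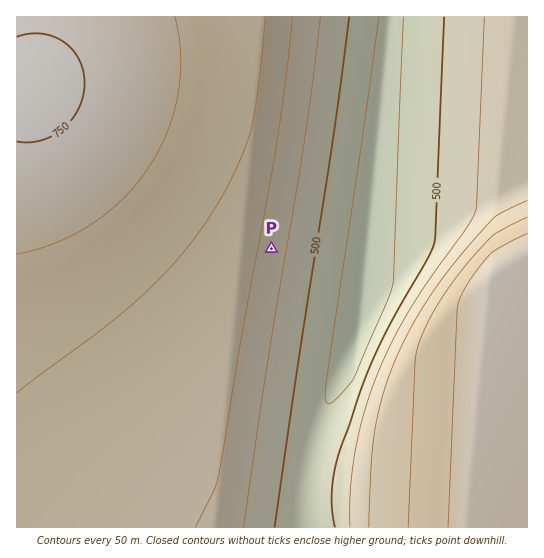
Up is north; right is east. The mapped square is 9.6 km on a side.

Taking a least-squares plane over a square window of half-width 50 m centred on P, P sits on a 5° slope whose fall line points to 100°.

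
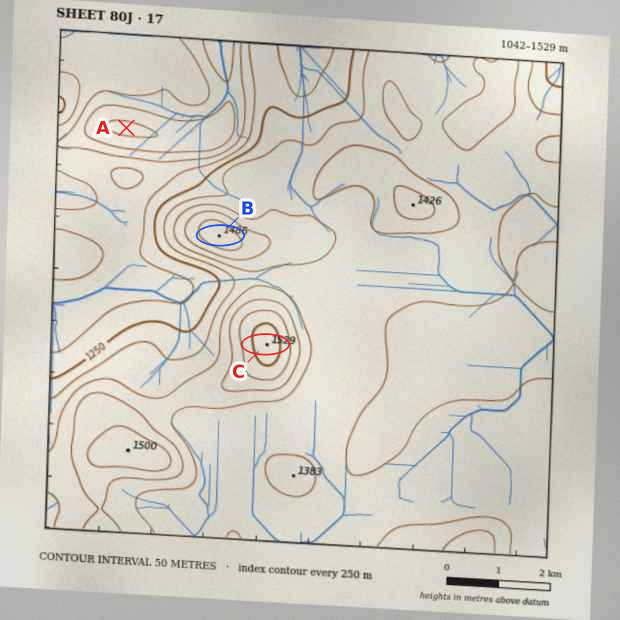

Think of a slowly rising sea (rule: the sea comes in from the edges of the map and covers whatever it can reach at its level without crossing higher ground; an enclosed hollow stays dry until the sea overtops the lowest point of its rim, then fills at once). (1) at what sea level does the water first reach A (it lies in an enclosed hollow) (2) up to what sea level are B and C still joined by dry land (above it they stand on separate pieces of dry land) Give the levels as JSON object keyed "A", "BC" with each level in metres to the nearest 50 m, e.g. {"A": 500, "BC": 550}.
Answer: {"A": 1100, "BC": 1350}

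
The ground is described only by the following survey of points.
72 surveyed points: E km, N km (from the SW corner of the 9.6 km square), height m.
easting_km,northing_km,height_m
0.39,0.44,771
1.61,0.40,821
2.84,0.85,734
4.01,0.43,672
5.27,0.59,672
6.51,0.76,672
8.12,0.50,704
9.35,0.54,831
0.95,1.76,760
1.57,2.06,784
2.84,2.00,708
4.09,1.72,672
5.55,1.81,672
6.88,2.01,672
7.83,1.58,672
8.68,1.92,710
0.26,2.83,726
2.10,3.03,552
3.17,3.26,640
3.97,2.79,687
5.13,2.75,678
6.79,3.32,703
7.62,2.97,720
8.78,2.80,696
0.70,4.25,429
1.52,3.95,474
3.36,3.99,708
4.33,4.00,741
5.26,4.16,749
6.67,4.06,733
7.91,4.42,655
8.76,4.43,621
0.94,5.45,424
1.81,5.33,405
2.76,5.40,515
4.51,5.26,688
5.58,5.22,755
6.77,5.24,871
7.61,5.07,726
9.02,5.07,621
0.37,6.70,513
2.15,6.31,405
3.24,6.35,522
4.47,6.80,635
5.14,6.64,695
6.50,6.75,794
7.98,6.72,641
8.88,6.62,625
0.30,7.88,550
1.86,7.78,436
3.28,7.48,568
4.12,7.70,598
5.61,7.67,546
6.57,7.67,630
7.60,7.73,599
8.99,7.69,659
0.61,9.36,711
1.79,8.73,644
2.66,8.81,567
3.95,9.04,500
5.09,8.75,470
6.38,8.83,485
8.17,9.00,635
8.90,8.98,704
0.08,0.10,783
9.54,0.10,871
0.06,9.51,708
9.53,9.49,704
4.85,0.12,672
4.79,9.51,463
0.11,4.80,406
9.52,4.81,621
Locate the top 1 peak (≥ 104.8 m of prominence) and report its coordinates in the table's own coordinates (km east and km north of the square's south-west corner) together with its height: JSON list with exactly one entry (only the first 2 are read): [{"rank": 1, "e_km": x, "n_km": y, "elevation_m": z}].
[{"rank": 1, "e_km": 6.79, "n_km": 5.41, "elevation_m": 878}]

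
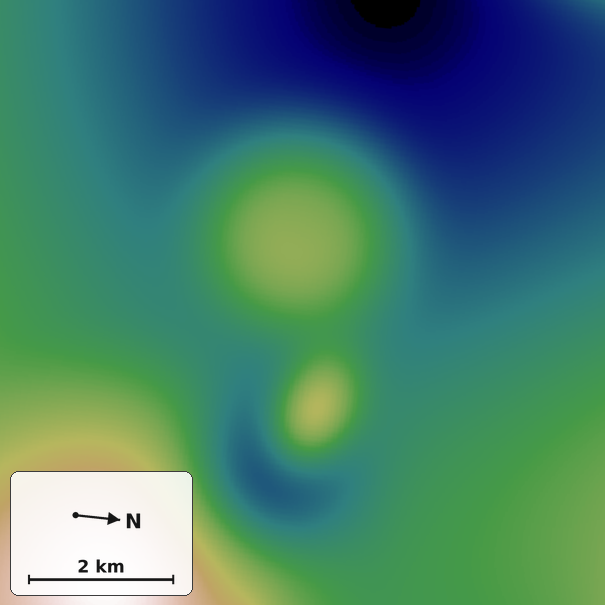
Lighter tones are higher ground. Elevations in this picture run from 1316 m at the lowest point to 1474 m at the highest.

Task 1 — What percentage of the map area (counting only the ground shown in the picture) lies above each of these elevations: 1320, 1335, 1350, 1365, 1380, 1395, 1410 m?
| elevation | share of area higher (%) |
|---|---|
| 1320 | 97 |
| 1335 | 84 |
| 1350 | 73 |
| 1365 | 57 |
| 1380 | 34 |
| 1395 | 15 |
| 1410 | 6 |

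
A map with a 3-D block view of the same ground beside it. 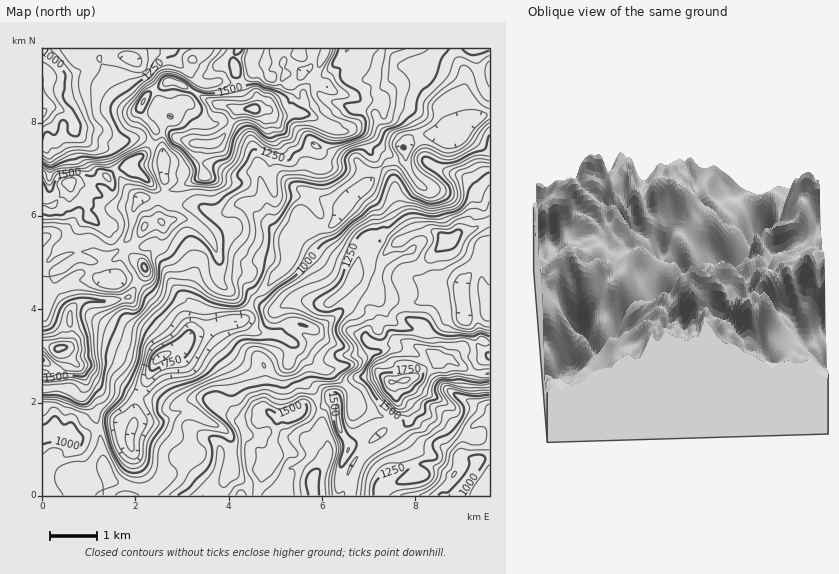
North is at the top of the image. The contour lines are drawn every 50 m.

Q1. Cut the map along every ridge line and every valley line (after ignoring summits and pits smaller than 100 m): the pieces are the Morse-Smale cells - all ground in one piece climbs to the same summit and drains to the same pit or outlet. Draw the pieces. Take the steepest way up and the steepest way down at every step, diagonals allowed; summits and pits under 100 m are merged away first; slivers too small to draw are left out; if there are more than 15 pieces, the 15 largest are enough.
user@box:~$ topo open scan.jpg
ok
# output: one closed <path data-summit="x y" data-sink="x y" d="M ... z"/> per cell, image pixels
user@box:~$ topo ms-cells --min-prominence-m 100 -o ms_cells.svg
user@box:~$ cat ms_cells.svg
<path data-summit="254 109" data-sink="403 148" d="M456 48l-94 0-6 9-27 21-2 8 8 6 26 8 18 0 4 5 1 7-3 4-16 4-17 11-8 1-9-2-5 17-6 7-9-1-15-9-17-17-11-17-31 0-7 17-11 14-5 3-13 0 0 20 3 12-26 12-14 2 0 8 8 6 26 2 18 8 10-2 11-8 9 0 28 25 8 3 2 7 10-24 6-5 18 14 8 2 7-2 17-23 18-15 18-22 19-6 1-3-2-7 6-9 21-6 18 3 5-5 1-3-6-4-8-17 0-9-14-14-8-18 9-5 10-1 25 10z"/><path data-summit="59 348" data-sink="158 359" d="M158 197l-19 0-1 2-5 12 0 9-5 19 10 7 14-3 8 9 12 31 16 19-1 14 3 9-2 11-1-7-21-16-17-20-15-13-31 0-20-14-5 0-23 13-13-8 0 100 8 1 8-3 4-7-2-14 5 2 18 23 2 6-2 16 11 15 5 18 24-2 8 4 3-8 4-28 9-13 9-21 24-12 17-15 24-10 22-3 6-8 3-13 4-3-10-22-21-3-4-4-9-26-14-16-15-7-17 4-6-2z"/><path data-summit="405 380" data-sink="158 359" d="M380 234l-12 4-4 4-5 12-2 15-7 14-8 10-11 9-15 2-7-3-16 0-16 8-6 0-16-13-12 24-22 3-14 7 6 2 21 25 15 11 12 4 7 0 18-7 4-6 2-17 22 23 18 6 18 18 5 17 25 11 4 13-21 19-13 18-8 29 9-2 4-20 9-17 25-18 19-18 0-7-10-13-4-16-2-3 20-4 24-17 0-4-6-6 2-10-4-11-5-6-13-3-5-6 0-23-5-7 0-11 13-8-2-12-2-3-13 3-15 9-7-1-2-7 7-13z"/><path data-summit="405 380" data-sink="477 463" d="M442 357l-5 0-1 4-5 5-5 2-11 9-23 5 2 3 4 16 10 13 0 7-19 18-25 18-9 17-4 22 139-1 0-121-20-3-19-11z"/><path data-summit="297 413" data-sink="158 359" d="M212 330l-7 0-13 5-12 13-24 12-9 21-9 13-5 30 8-3 16 1 22-10 11-1 32 17 6 4 3 7 1 33 15 14 3 10 7 0 8-31 9-10-1-16 3-8 2-13 14-2 11-8 14 0 1-1-1-8-16-25-12-11-21 9-14-2-20-13z"/><path data-summit="254 109" data-sink="43 113" d="M237 48l-194 0-1 64 6-4 13 2 10 7 4 10 24 4 17 11 25-4 10 6 5-11-14-19-1-9 9-13 17-10 11 1 37 21 12 1 10 5 10-2-2-2-5-25-7-21z"/><path data-summit="446 240" data-sink="403 148" d="M489 114l-32 12-8 10-18-3-21 6-6 9 2 7-1 3-17 4-11 10-14 18 13 16 1 20 3 6 20 10 18-10 15-1 12 9 4 0 10-8 13-2 18-9z"/><path data-summit="405 380" data-sink="158 359" d="M190 411l-11 1-22 10-21 0-5 8-8-4-24 2 4 31 7 19-10 17 149 1-2-10-15-14 0-23-4-17z"/><path data-summit="254 109" data-sink="158 359" d="M361 48l-122 0-6 12 7 21 5 25 3 3 20 1 11 17 17 17 15 9 9 1 6-7 5-17 9 2 8-1 17-11 16-4 3-4-1-7-4-5-18 0-26-8-8-6 2-8 27-21z"/><path data-summit="68 183" data-sink="158 359" d="M153 145l-2 0-10 11-17 11-8 2-8 7-6 0-16 8-17-2 0 7-16 17-11-1 1 66 19-14 12-5 18 0 14 5 14-9 8-10 5-18 0-9 5-12 1-2 19 0 1-4-6-7 7 4 4 0-1-35-1-4z"/><path data-summit="405 380" data-sink="403 148" d="M363 190l-13 11-13 19-9 6-12-3-14-13-8 5-10 25 2 22-18 23-12 11 7 9 8 4 6 0 16-8 35 3 17-14 12-21 2-15 5-12 15-9-3-27z"/><path data-summit="405 380" data-sink="460 291" d="M489 252l-5 2-6 14-10 8-7 10-18-7-20 2-9-6-2-9-12 8 0 11 5 7 0 23 5 6 13 3 5 6 4 11-2 10 5 5 16 2 12-10 12-6 15 1z"/><path data-summit="254 109" data-sink="158 359" d="M174 82l-7 0-17 10-9 13 1 9 14 19-4 11 7 4 4 7 2 35 13-2 26-12-3-12 0-20 13 0 5-3 11-14 7-17-10-5-12-1z"/><path data-summit="59 348" data-sink="403 148" d="M163 197l-4 1 1 22 6 2 17-4 15 7 14 16 9 26 4 4 21 3 9 21 13-10 16-18 2-5-2-28-27-18-9-10-11-2-11 8-10 2-18-8-26-2z"/><path data-summit="68 183" data-sink="43 113" d="M44 114l-2 1 0 89 4 2 8-1 15-16 0-7 17 2 16-8 6 0 8-7 8-2 17-11 11-12-11-6-25 4-17-11-25-5-3 2-7 0-12-4z"/>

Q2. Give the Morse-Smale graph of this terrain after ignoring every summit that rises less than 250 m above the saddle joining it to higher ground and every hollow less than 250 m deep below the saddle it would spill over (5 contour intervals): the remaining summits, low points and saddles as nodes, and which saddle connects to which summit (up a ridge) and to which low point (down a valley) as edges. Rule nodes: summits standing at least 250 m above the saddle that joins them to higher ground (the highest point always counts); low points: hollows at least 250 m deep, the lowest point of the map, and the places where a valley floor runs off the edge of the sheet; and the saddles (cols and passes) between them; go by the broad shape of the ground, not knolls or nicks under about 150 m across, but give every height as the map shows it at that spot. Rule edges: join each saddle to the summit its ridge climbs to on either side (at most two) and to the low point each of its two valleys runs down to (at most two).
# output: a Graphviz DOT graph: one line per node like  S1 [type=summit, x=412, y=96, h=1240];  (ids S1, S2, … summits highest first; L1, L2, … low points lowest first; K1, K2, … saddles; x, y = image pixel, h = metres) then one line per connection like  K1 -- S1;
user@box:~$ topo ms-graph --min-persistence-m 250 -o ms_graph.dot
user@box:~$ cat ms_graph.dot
graph terrain {
  S1 [type=summit, x=404, y=380, h=1864];
  S2 [type=summit, x=254, y=109, h=1783];
  S3 [type=summit, x=60, y=348, h=1764];
  L1 [type=low, x=158, y=359, h=676];
  L2 [type=low, x=43, y=113, h=824];
  L3 [type=low, x=477, y=463, h=959];
  K1 [type=saddle, x=387, y=439, h=1472];
  K2 [type=saddle, x=151, y=143, h=1381];
  K3 [type=saddle, x=121, y=246, h=1355];
  K4 [type=saddle, x=99, y=428, h=1093];
  K5 [type=saddle, x=256, y=296, h=943];
  K1 -- S1;
  K1 -- L1;
  K1 -- L3;
  K2 -- S2;
  K2 -- L1;
  K2 -- L2;
  K3 -- S2;
  K3 -- S3;
  K3 -- L1;
  K4 -- S1;
  K4 -- S3;
  K4 -- L1;
  K5 -- S1;
  K5 -- S3;
  K5 -- L1;
}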